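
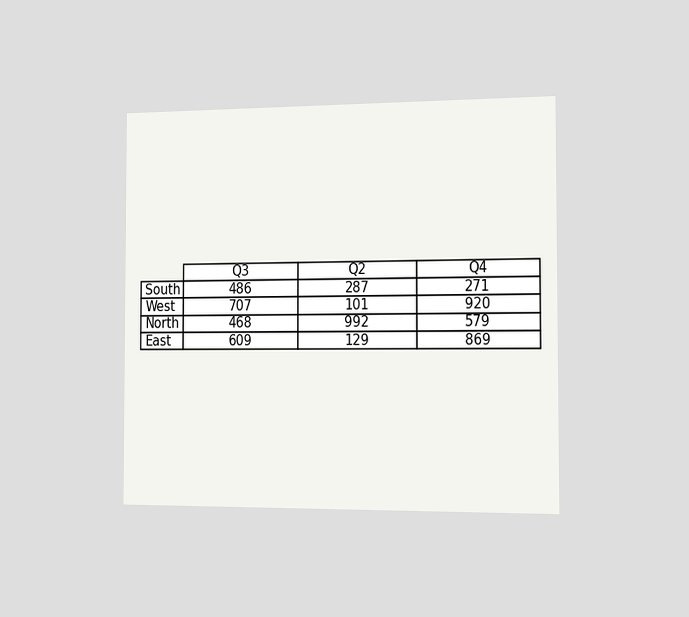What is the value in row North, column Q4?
The chart is viewed slightly from the right. The (North, Q4) cell reads 579.

579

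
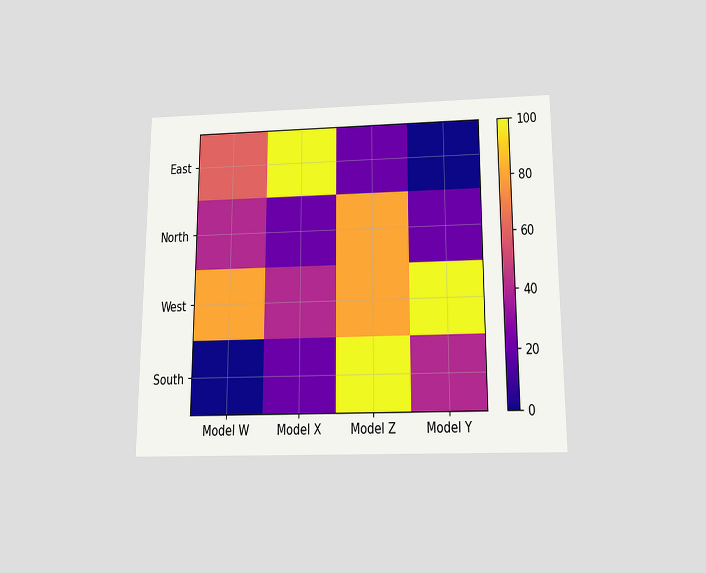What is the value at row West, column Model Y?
100

The chart is viewed slightly from below. Matching cell (West, Model Y) against the colorbar gives 100.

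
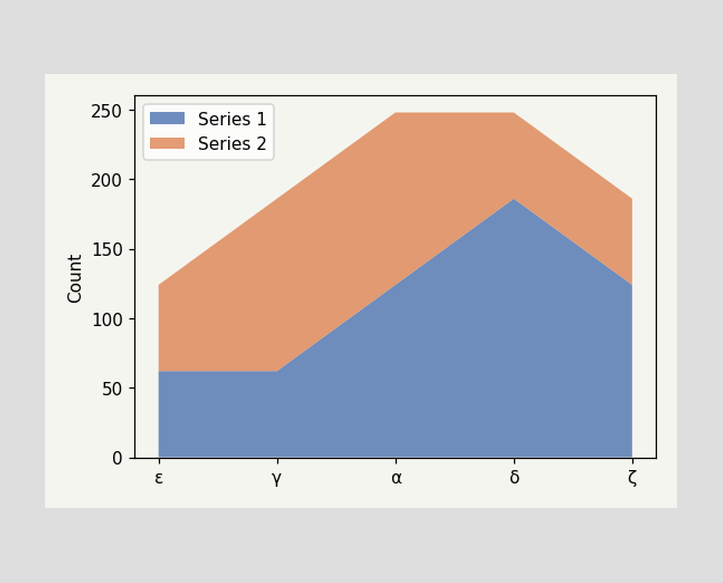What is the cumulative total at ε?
The stacked total at ε reaches 124.

124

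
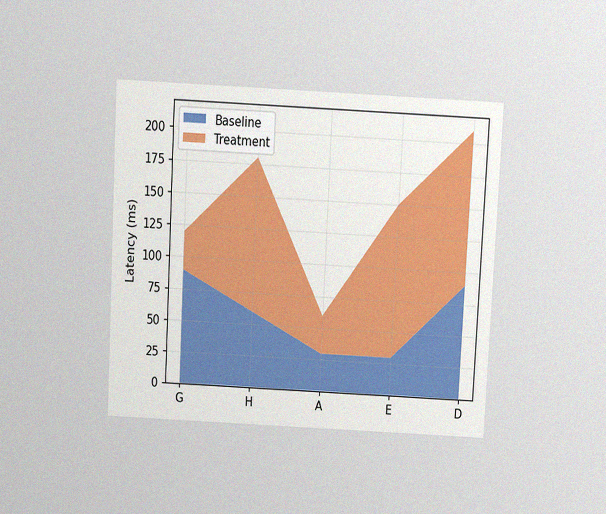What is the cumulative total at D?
210ms

The chart is tilted about 3° clockwise and viewed slightly from above, with some photo noise. The stacked total at D reaches 210ms.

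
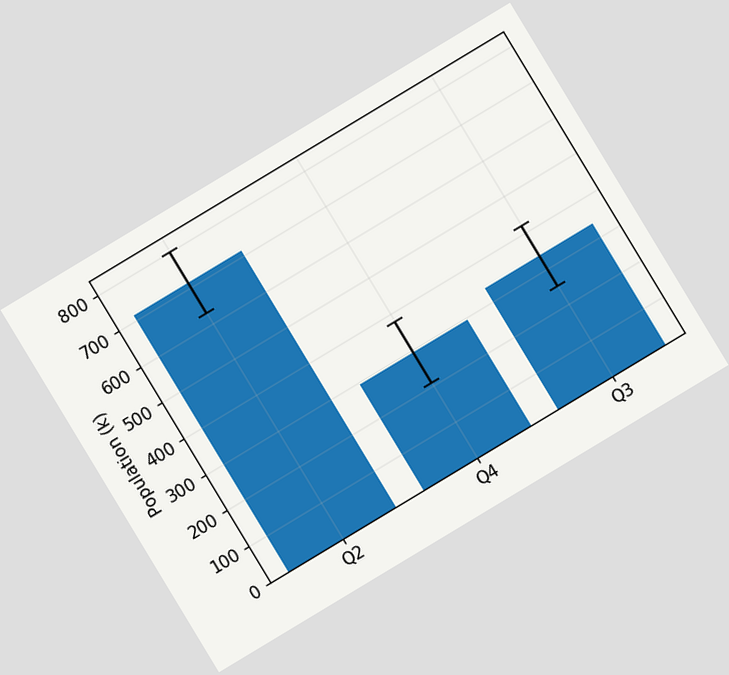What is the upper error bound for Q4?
The chart is tilted about 31° counter-clockwise. The Q4 bar's upper whisker reaches 378k.

378k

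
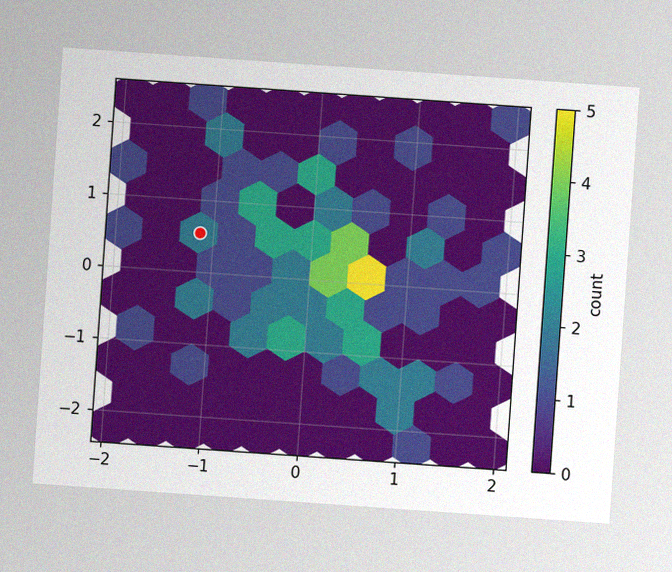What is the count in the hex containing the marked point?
The chart is tilted about 4° clockwise, with some photo noise. The marked hex reads 2 on the colorbar.

2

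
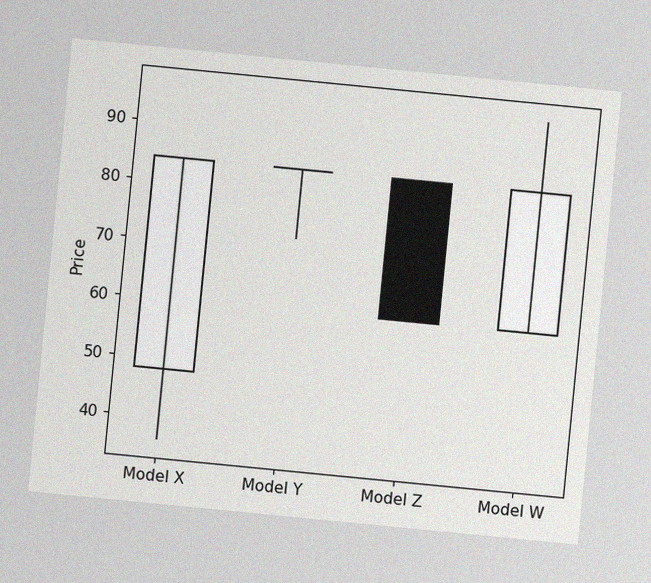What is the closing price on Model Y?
The chart is tilted about 6° clockwise, with some photo noise. The Model Y candle closes at 84.

84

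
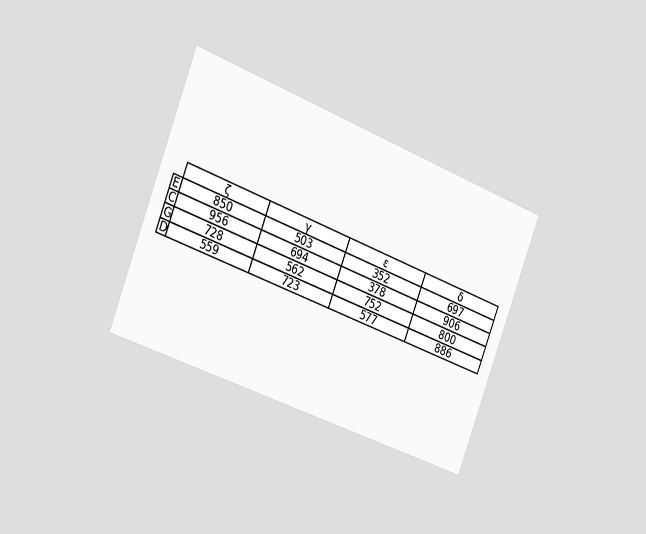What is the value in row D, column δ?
886

The chart is tilted about 21° clockwise and viewed slightly from the left. The (D, δ) cell reads 886.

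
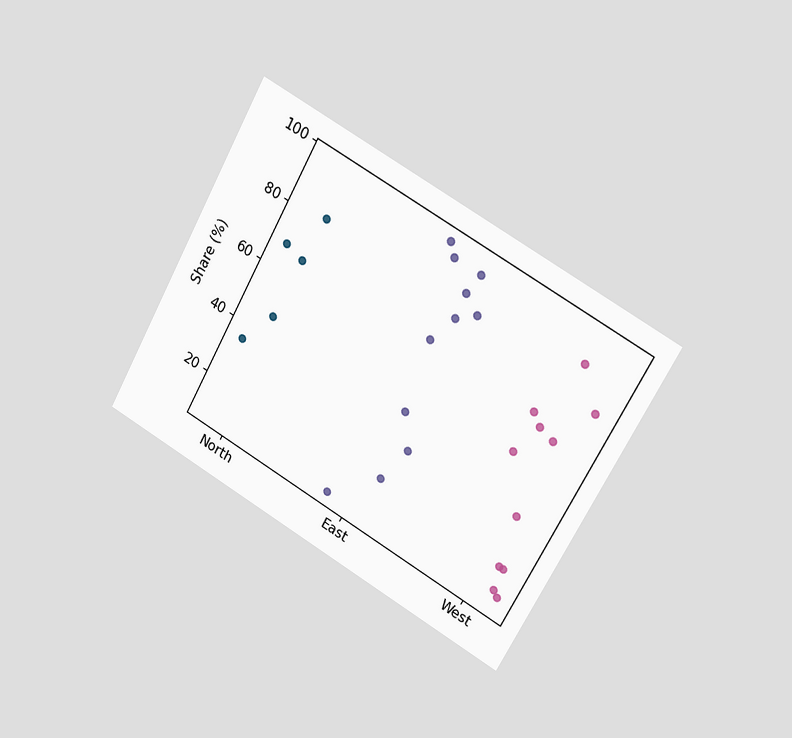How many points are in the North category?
The chart is tilted about 29° clockwise and viewed slightly from the right. Counting the markers in the North column gives 5.

5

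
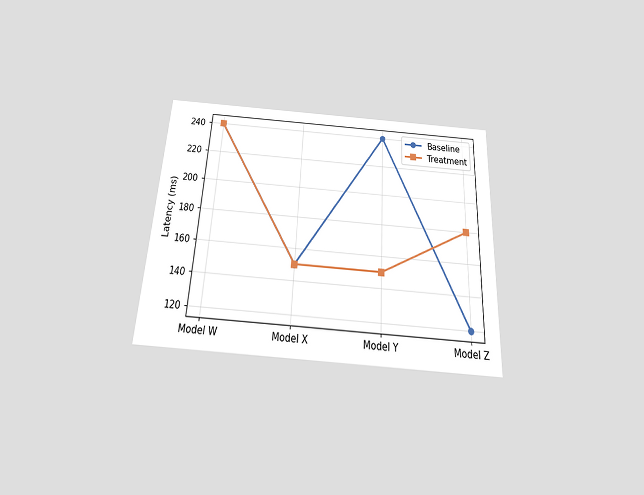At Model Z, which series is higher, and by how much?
The chart is tilted about 3° clockwise and viewed slightly from below. At Model Z, Treatment sits above the other line by 60ms.

Treatment, by 60ms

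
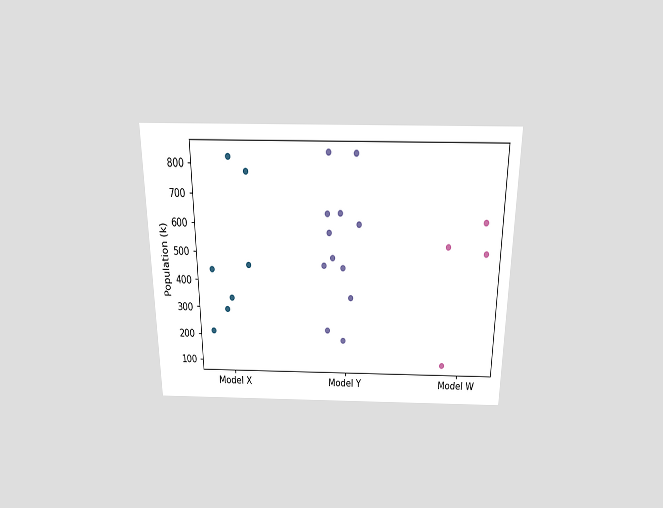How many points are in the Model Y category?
12

The chart is viewed slightly from above. Counting the markers in the Model Y column gives 12.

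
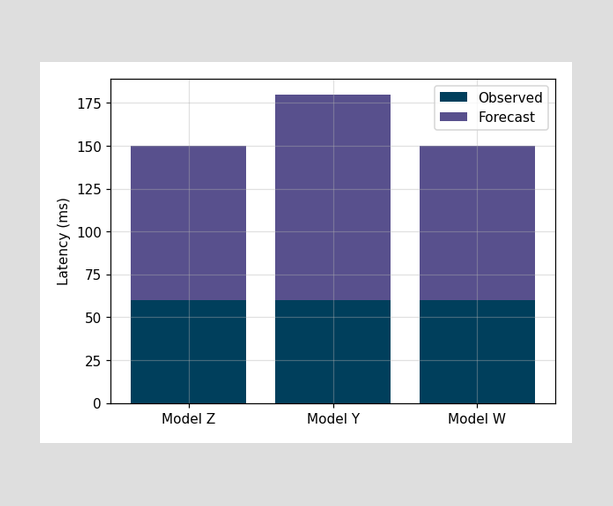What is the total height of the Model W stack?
The Model W stack's top reaches 150ms on the y-axis.

150ms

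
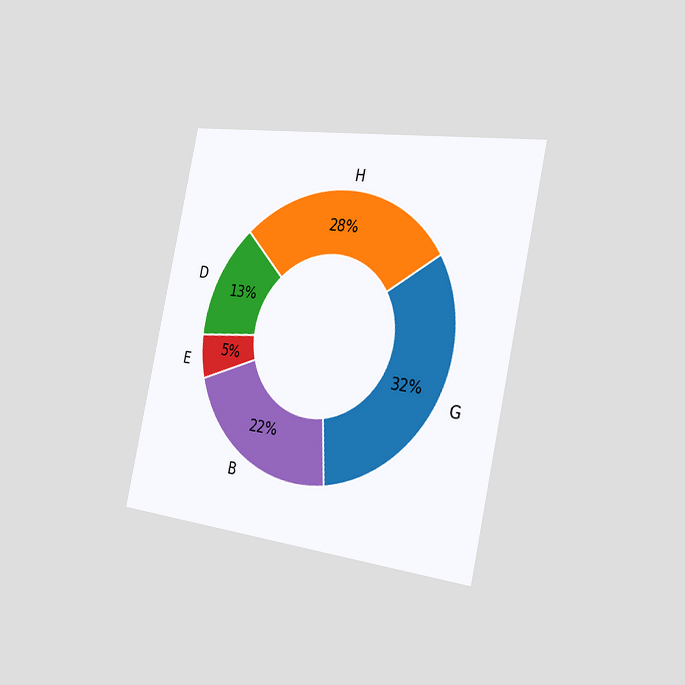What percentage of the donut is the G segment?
The chart is tilted about 12° clockwise and viewed slightly from the right. The G segment takes up 32% of the ring.

32%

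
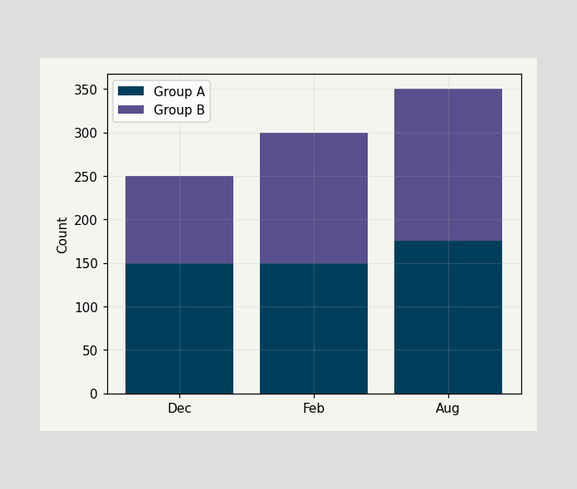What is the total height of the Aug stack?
350

The Aug stack's top reaches 350 on the y-axis.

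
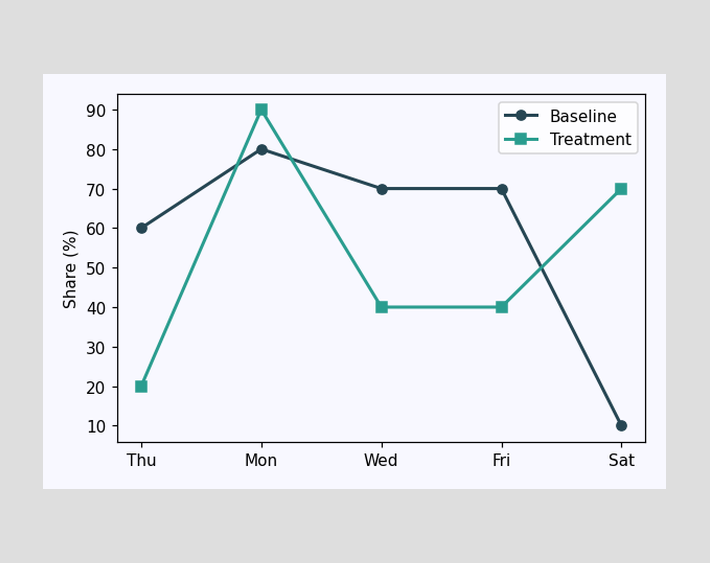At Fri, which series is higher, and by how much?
At Fri, Baseline sits above the other line by 30%.

Baseline, by 30%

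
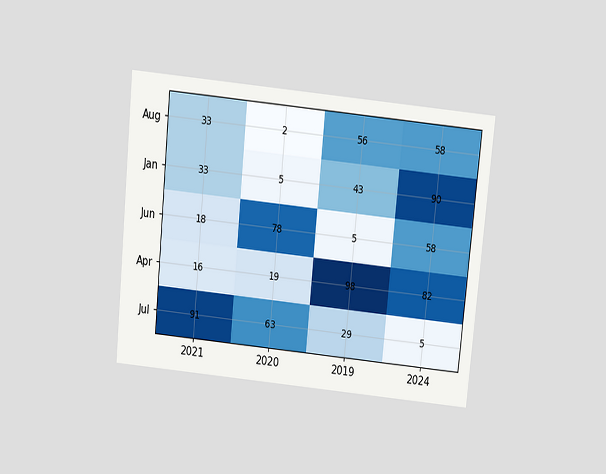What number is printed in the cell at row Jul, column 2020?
The chart is tilted about 6° clockwise and viewed slightly from above. The (Jul, 2020) cell reads 63.

63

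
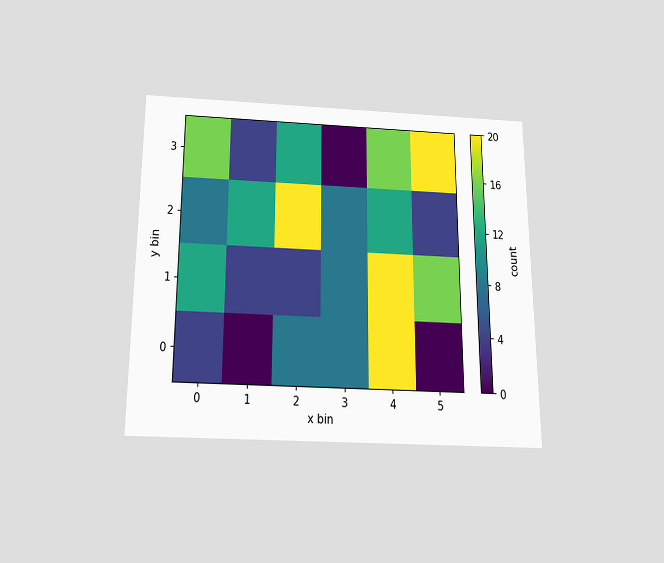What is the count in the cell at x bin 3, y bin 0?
8

The chart is viewed slightly from below. Matching the cell (3, 0) against the colorbar gives 8.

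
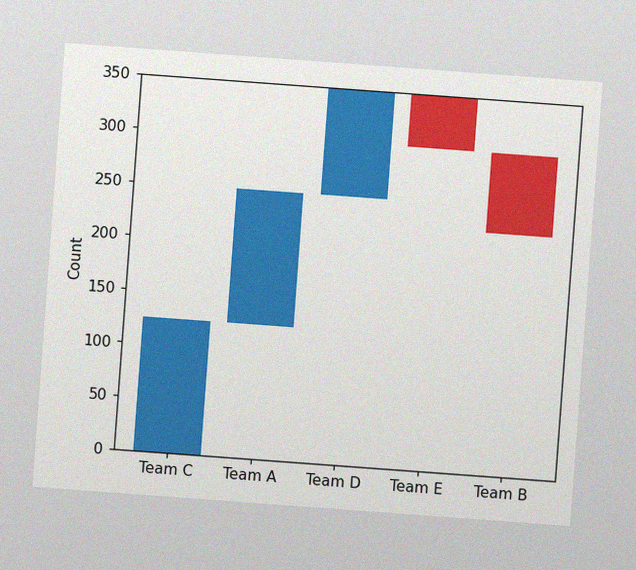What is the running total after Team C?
125

The chart is tilted about 4° clockwise, with some photo noise. After Team C the running total reaches 125.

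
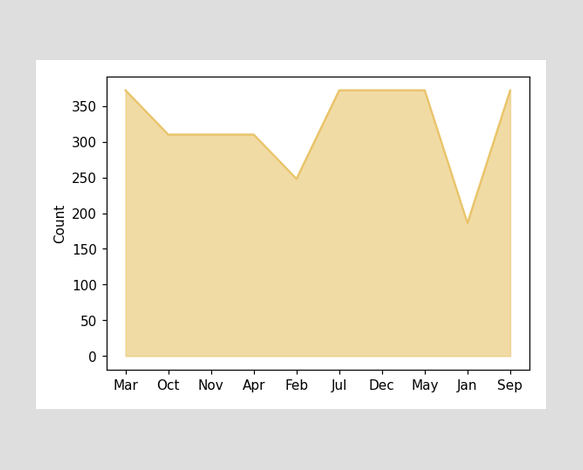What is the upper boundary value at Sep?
At Sep the upper boundary is at 372.

372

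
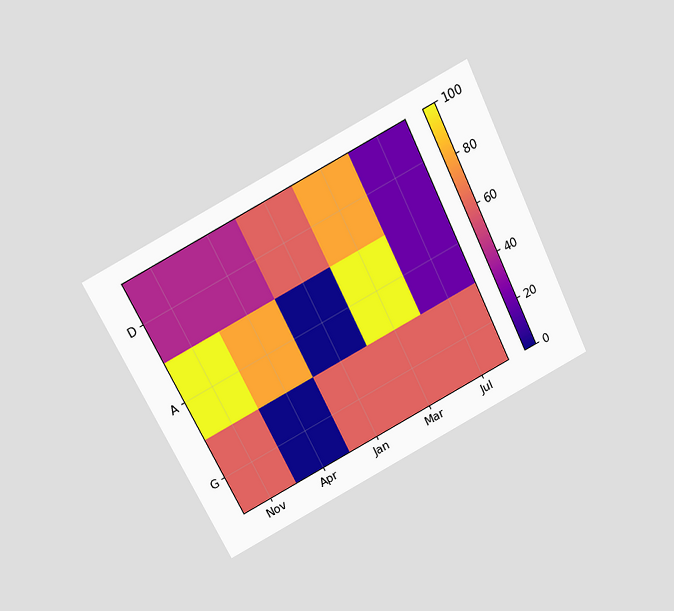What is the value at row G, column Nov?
The chart is tilted about 26° counter-clockwise and viewed slightly from above. Matching cell (G, Nov) against the colorbar gives 60.

60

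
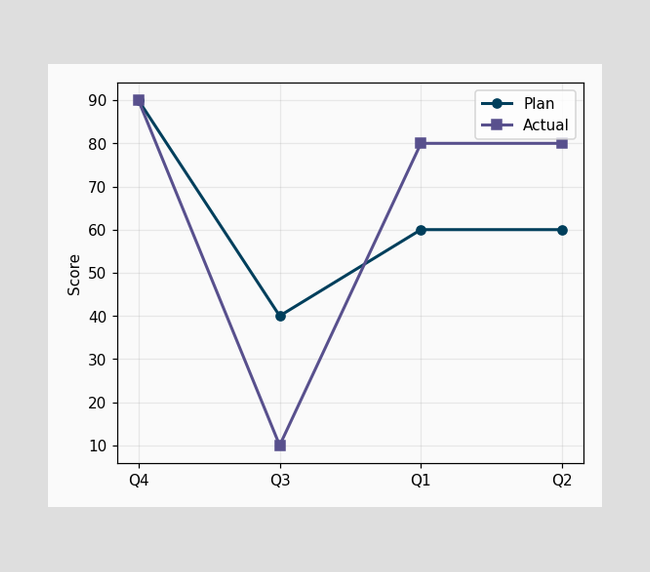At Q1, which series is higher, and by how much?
Actual, by 20

At Q1, Actual sits above the other line by 20.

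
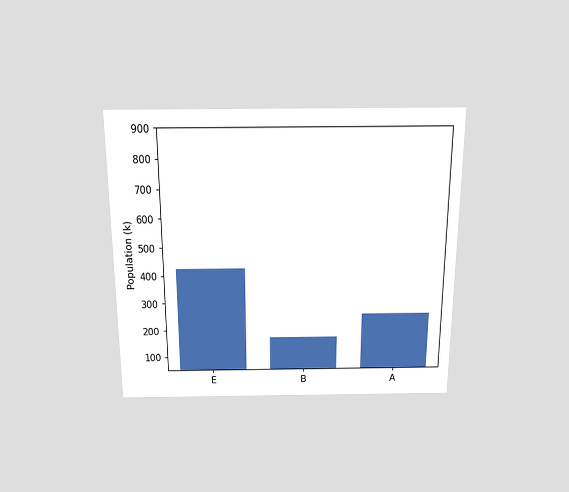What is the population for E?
The chart is viewed slightly from above. Reading along the chart's y-axis, the E bar reaches 425k.

425k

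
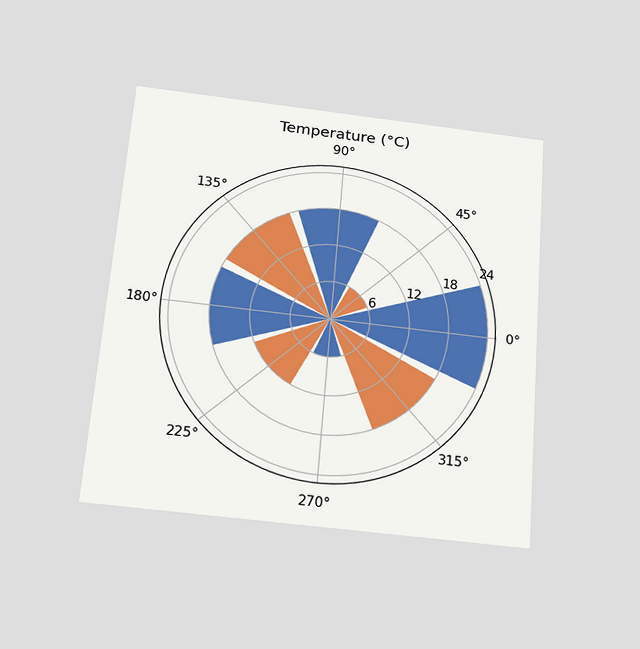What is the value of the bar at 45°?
The chart is tilted about 5° clockwise and viewed slightly from below. The bar at 45° reaches 6°C on the radial axis.

6°C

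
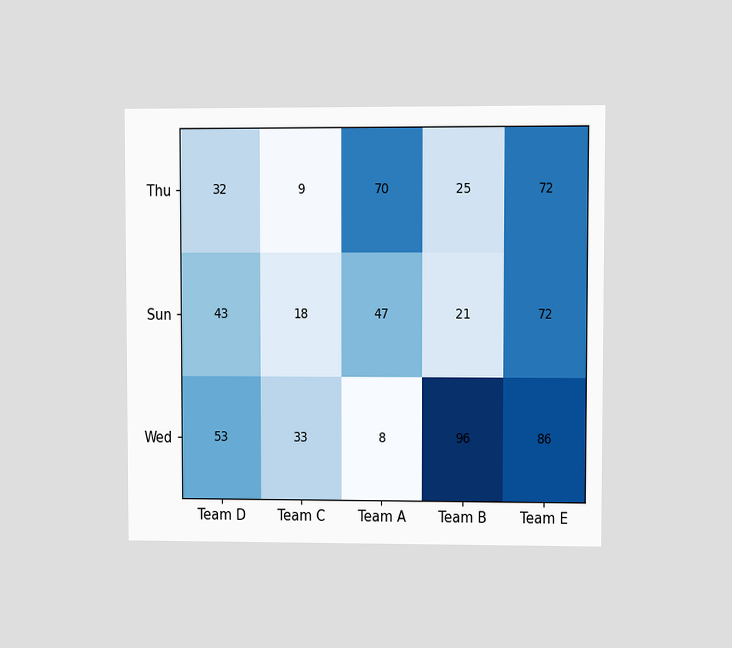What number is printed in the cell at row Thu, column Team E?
72

The chart is viewed at a slight angle. The (Thu, Team E) cell reads 72.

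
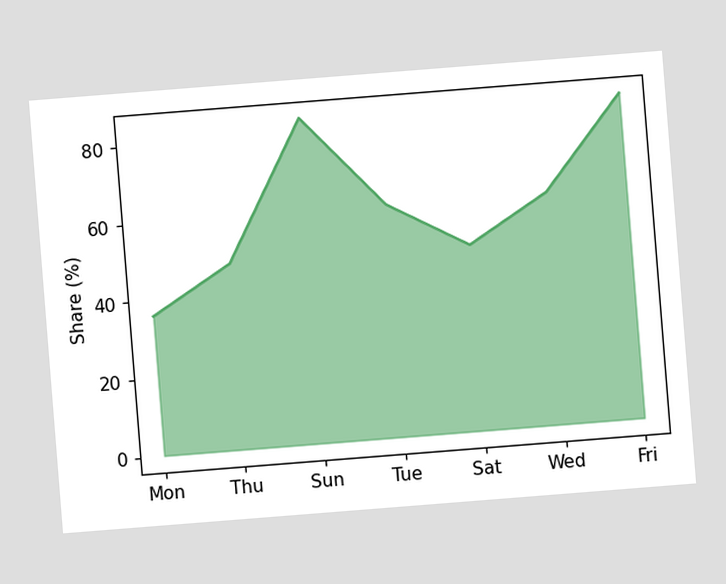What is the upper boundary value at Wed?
60%

The chart is tilted about 5° counter-clockwise. At Wed the upper boundary is at 60%.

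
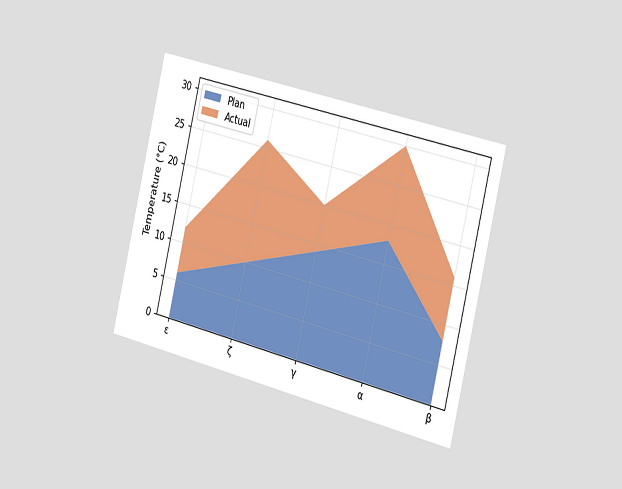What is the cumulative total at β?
The chart is tilted about 14° clockwise and viewed slightly from the right. The stacked total at β reaches 16°C.

16°C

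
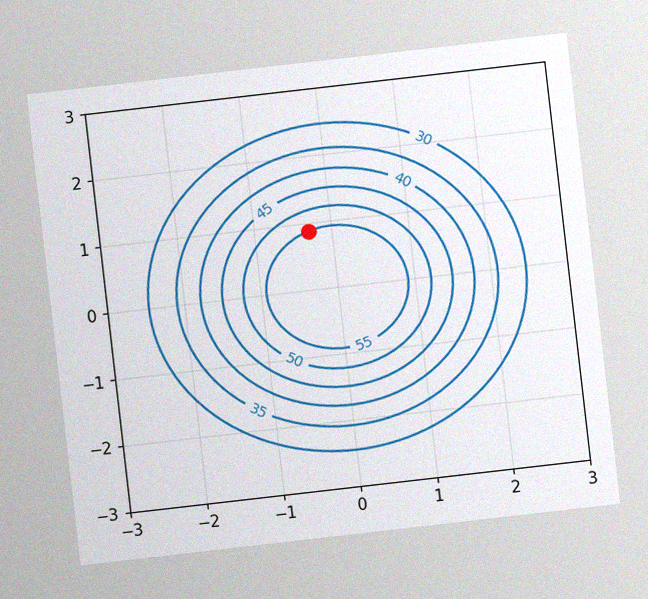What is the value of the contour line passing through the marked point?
55

The chart is tilted about 7° counter-clockwise, with some photo noise. The marked point sits on the contour labelled 55.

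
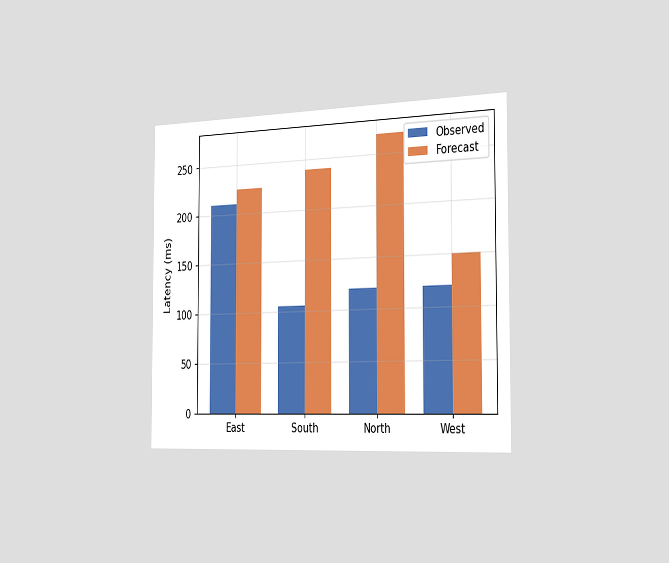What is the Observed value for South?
The chart is viewed slightly from the right. The Observed bar at South reaches 105ms on the y-axis.

105ms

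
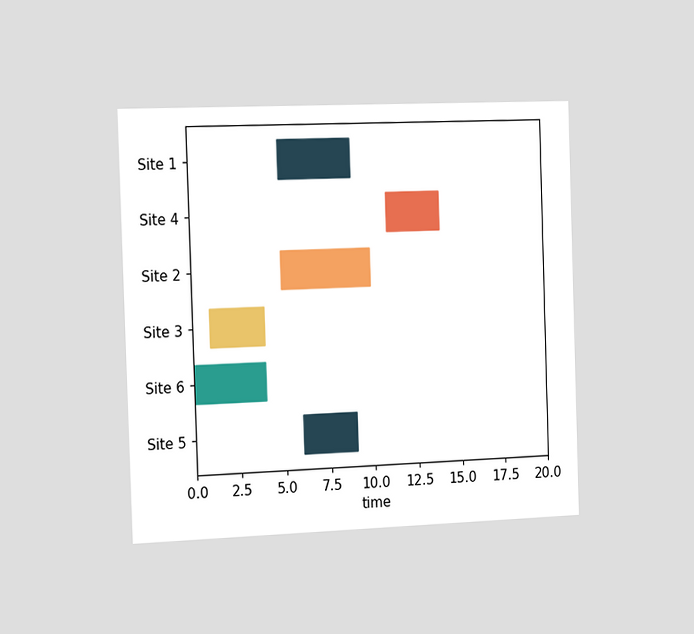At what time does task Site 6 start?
The chart is viewed slightly from the left. The Site 6 bar begins at t=0.

0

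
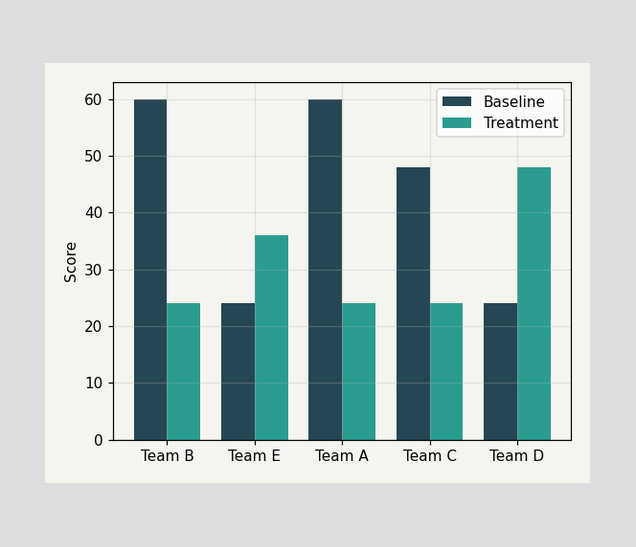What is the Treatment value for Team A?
The Treatment bar at Team A reaches 24 on the y-axis.

24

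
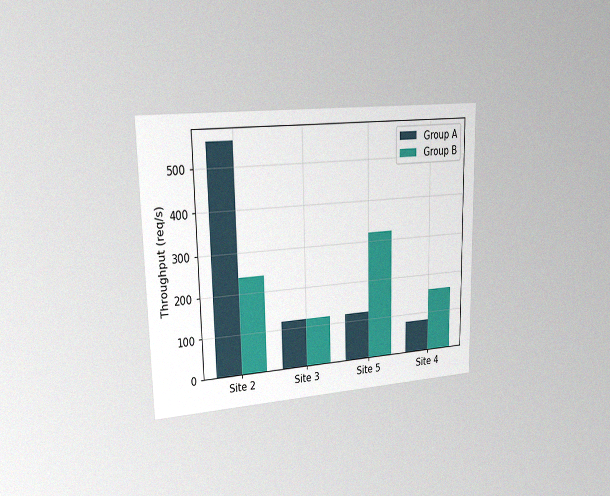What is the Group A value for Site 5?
The chart is viewed slightly from the left, with some photo noise. The Group A bar at Site 5 reaches 120req/s on the y-axis.

120req/s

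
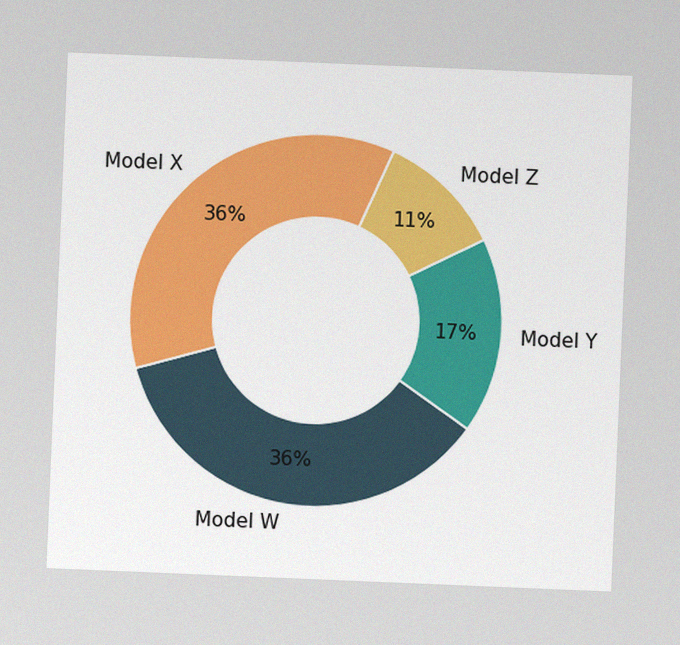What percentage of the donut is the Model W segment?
36%

The chart is tilted about 2° clockwise, with some photo noise. The Model W segment takes up 36% of the ring.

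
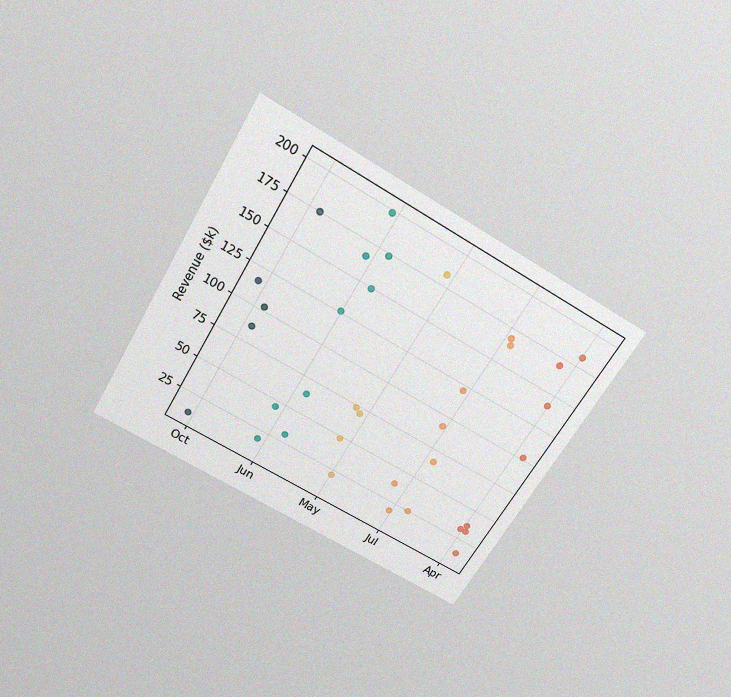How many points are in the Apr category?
The chart is tilted about 31° clockwise and viewed slightly from above, with some photo noise. Counting the markers in the Apr column gives 8.

8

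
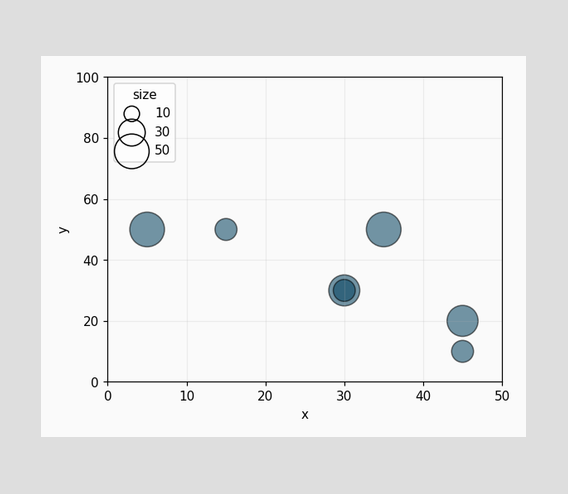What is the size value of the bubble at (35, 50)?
50

Matching the bubble at (35, 50) against the size legend gives 50.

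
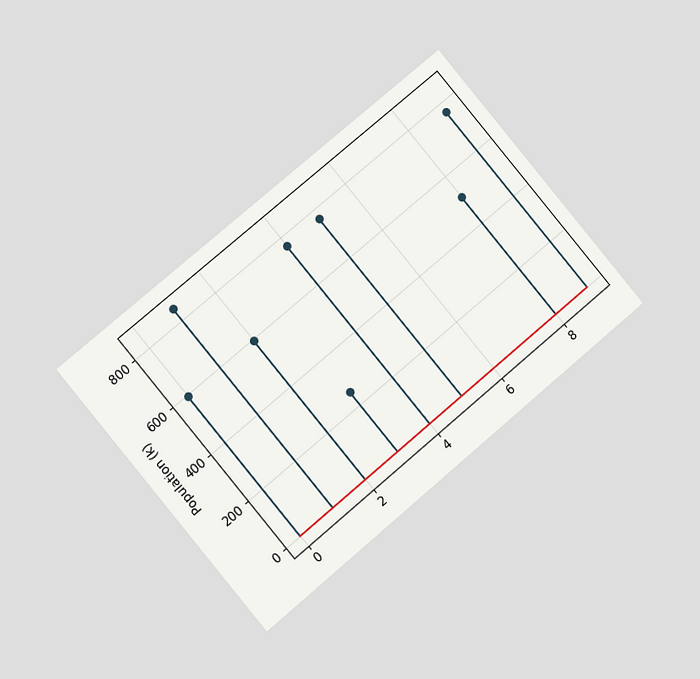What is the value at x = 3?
255k

The chart is tilted about 40° counter-clockwise and viewed at a slight angle. The stem at x=3 reaches 255k.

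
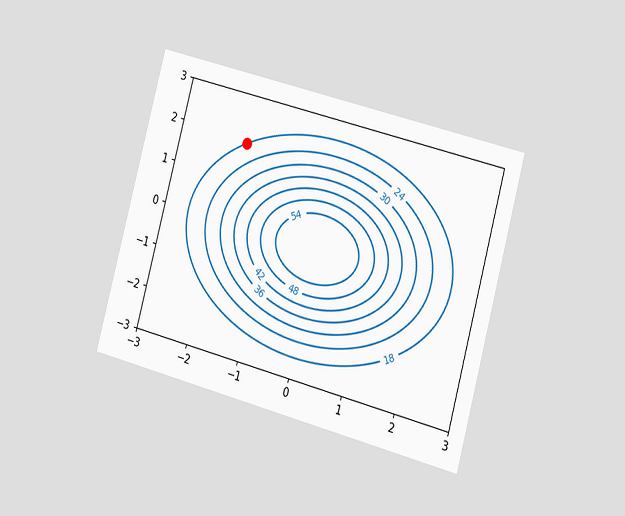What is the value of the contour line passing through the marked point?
18

The chart is tilted about 15° clockwise and viewed slightly from the right. The marked point sits on the contour labelled 18.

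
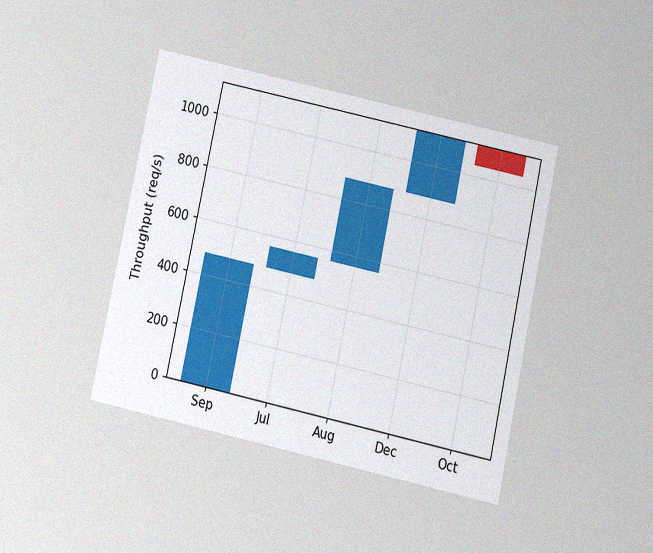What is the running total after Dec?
The chart is tilted about 12° clockwise and viewed slightly from below, with some photo noise. After Dec the running total reaches 1120req/s.

1120req/s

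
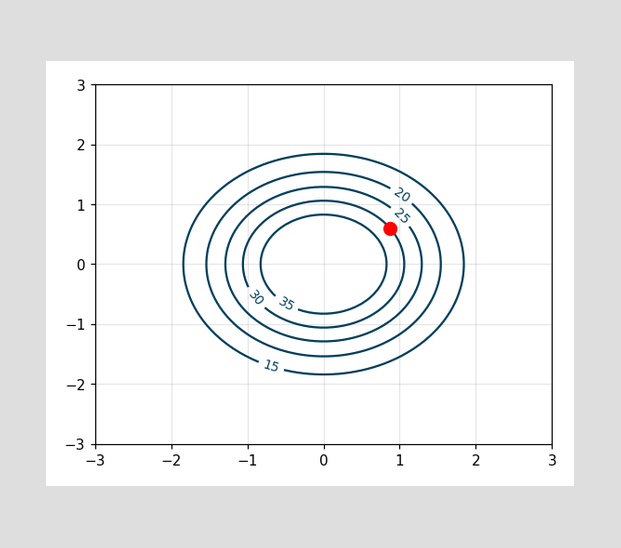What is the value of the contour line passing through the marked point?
30

The marked point sits on the contour labelled 30.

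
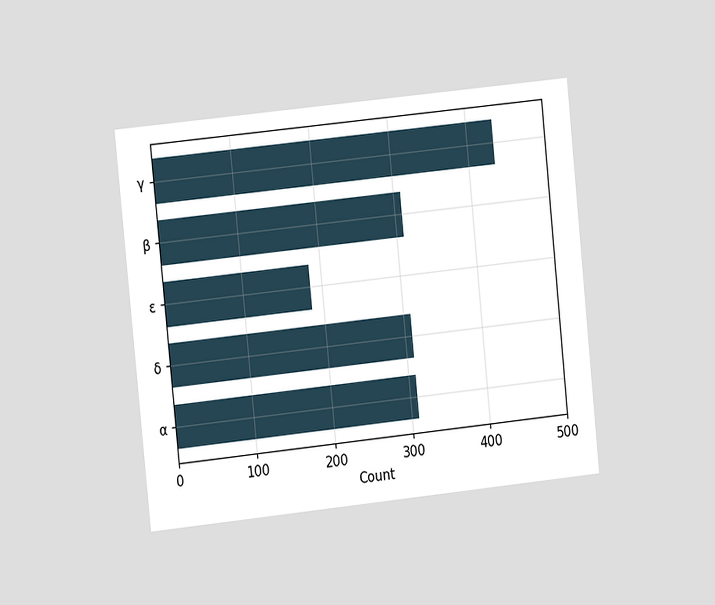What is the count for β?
310

The chart is tilted about 6° counter-clockwise and viewed slightly from the left. Reading along the chart's x-axis, the β bar reaches 310.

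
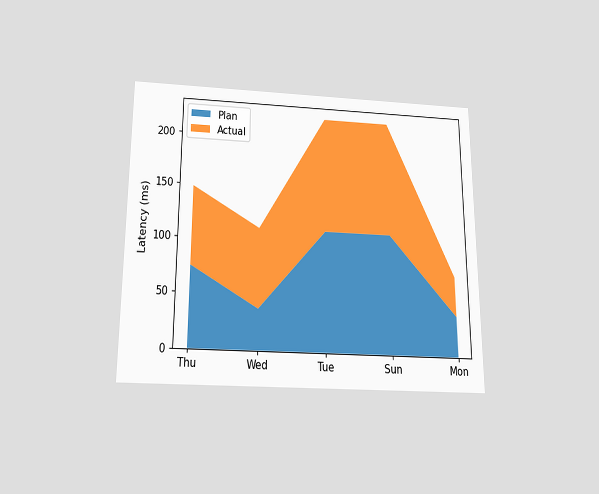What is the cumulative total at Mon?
The chart is viewed slightly from below. The stacked total at Mon reaches 74ms.

74ms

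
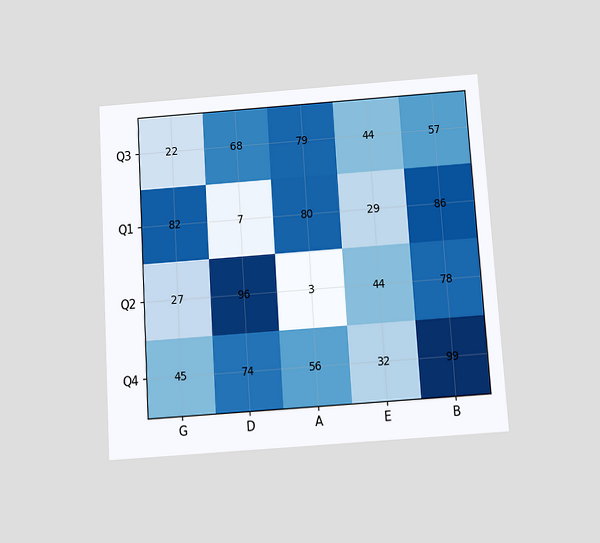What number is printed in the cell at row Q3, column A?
79

The chart is tilted about 4° counter-clockwise and viewed slightly from below. The (Q3, A) cell reads 79.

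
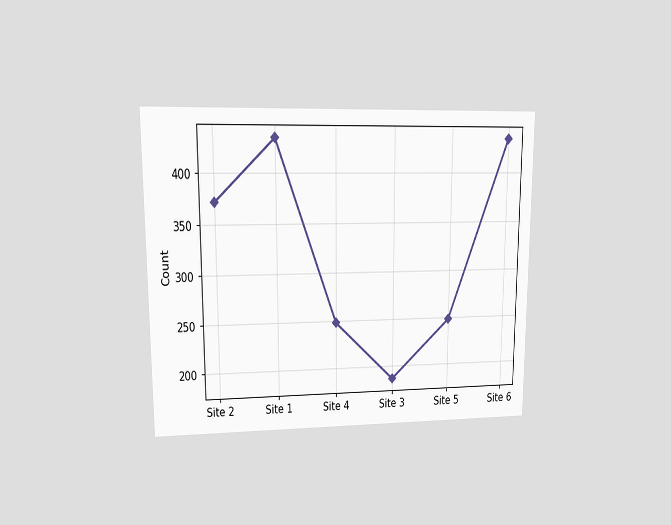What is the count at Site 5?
248

The chart is viewed at a slight angle. At Site 5, the line is at 248.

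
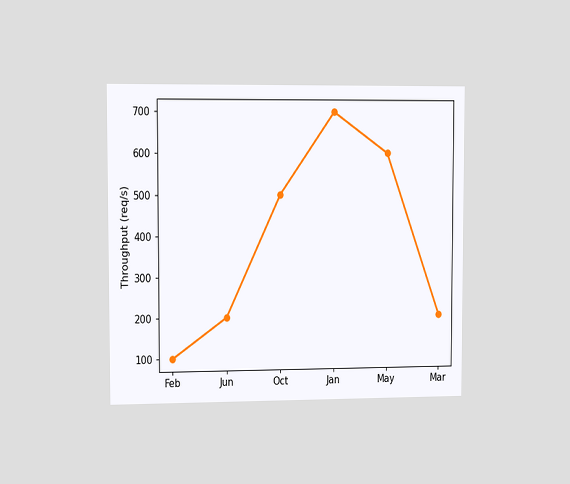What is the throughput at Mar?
The chart is viewed slightly from the left. At Mar, the line is at 200req/s.

200req/s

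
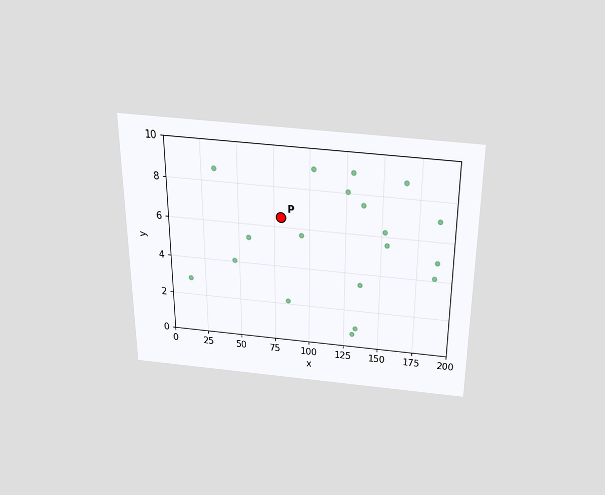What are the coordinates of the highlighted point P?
(80, 6.5)

The chart is viewed slightly from above. Following the gridlines from P to each axis, P sits at (80, 6.5).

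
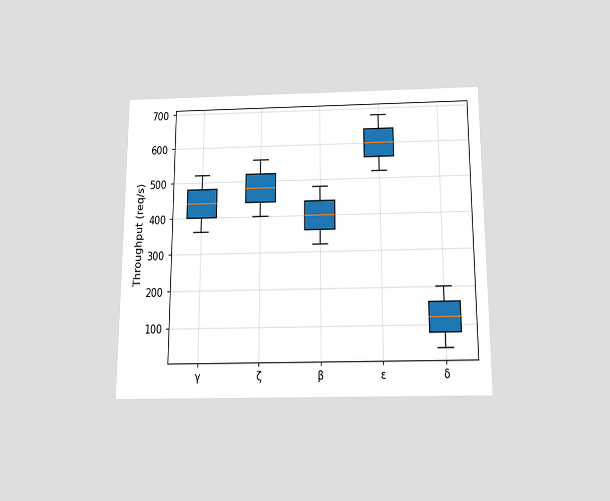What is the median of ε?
600req/s

The chart is viewed slightly from below. The median line in the ε box sits at 600req/s.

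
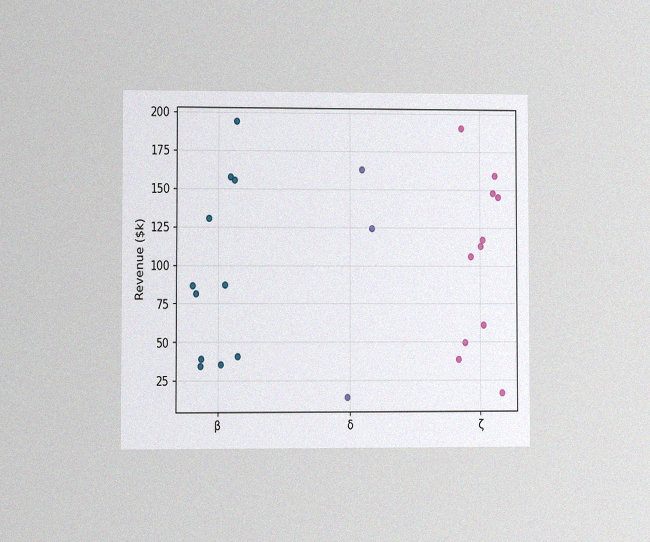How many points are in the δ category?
The chart is viewed at a slight angle, with some photo noise. Counting the markers in the δ column gives 3.

3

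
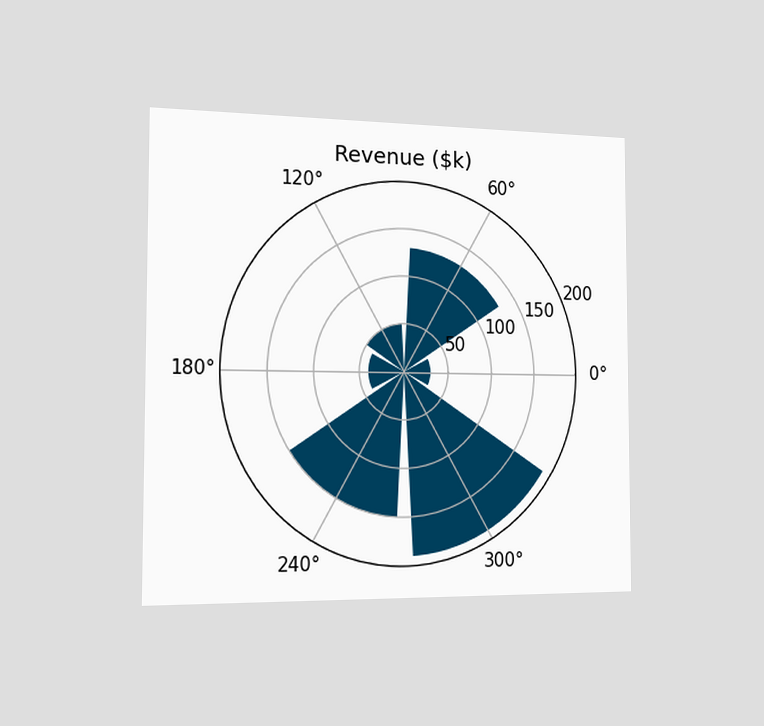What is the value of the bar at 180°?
The chart is viewed slightly from the left. The bar at 180° reaches $40k on the radial axis.

$40k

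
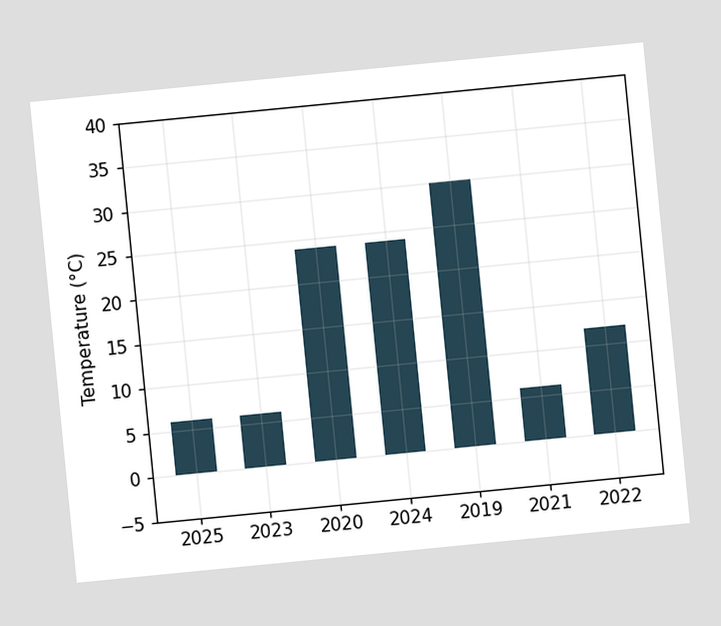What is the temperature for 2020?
The chart is tilted about 6° counter-clockwise. Reading along the chart's y-axis, the 2020 bar reaches 24°C.

24°C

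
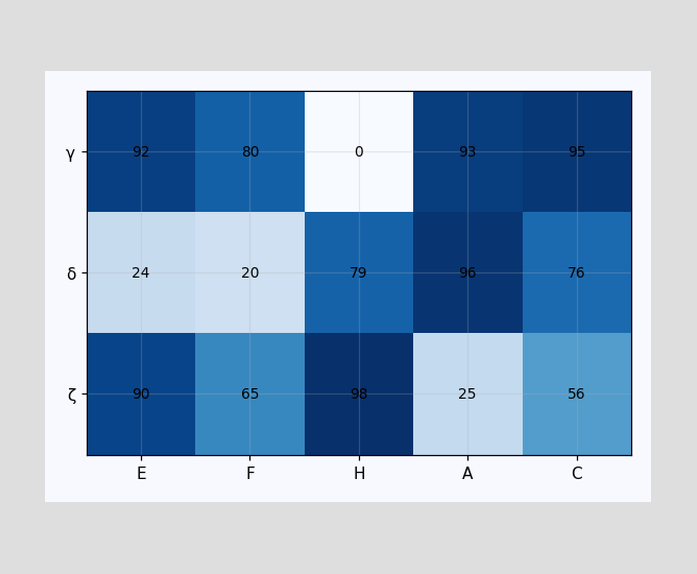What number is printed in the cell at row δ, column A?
The (δ, A) cell reads 96.

96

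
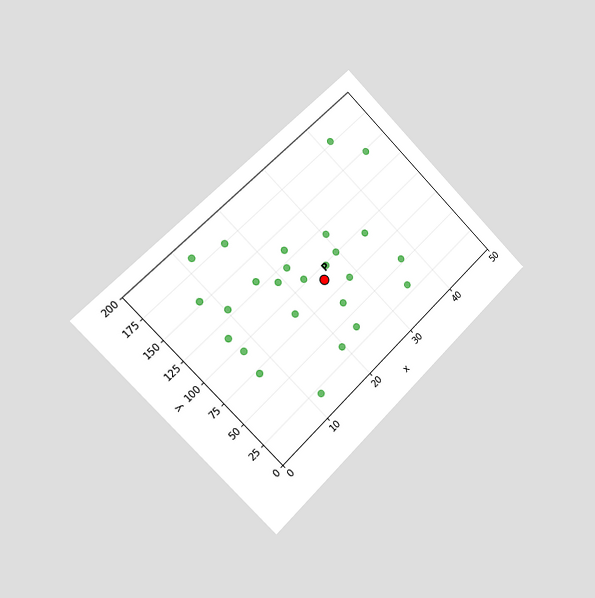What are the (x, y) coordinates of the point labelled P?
(25, 90)

The chart is tilted about 45° counter-clockwise and viewed slightly from the left. Following the gridlines from P to each axis, P sits at (25, 90).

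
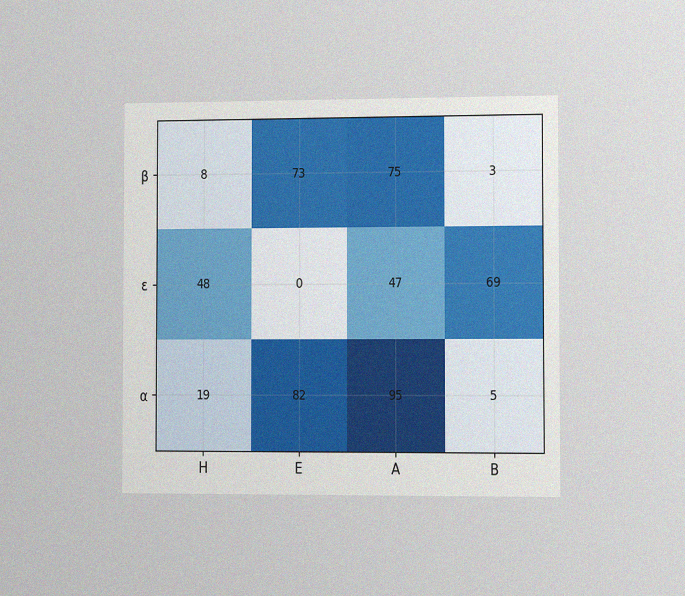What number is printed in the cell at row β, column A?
The chart is viewed slightly from the right, with some photo noise. The (β, A) cell reads 75.

75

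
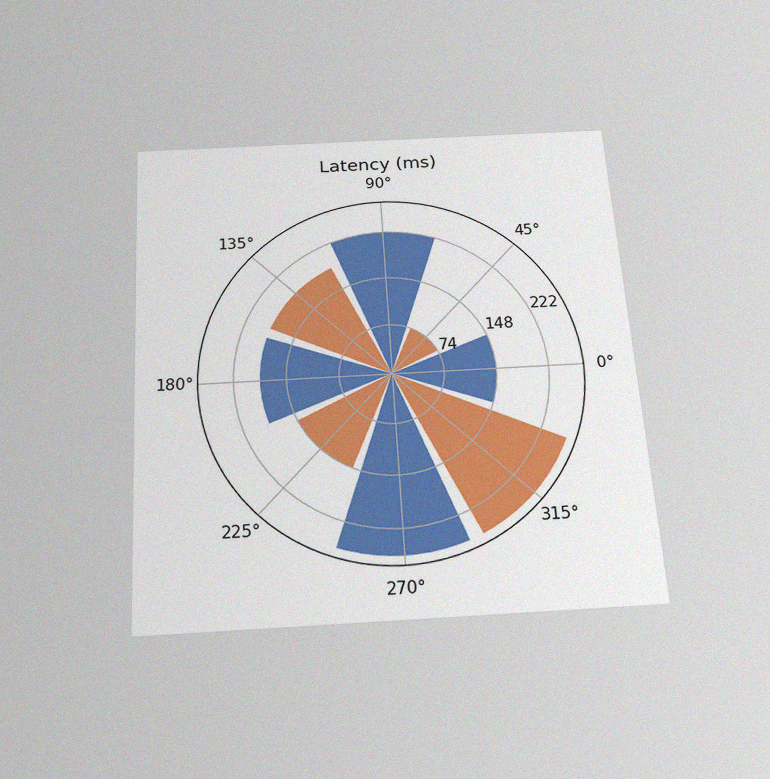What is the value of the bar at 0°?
The chart is tilted about 4° counter-clockwise and viewed slightly from below, with some photo noise. The bar at 0° reaches 148ms on the radial axis.

148ms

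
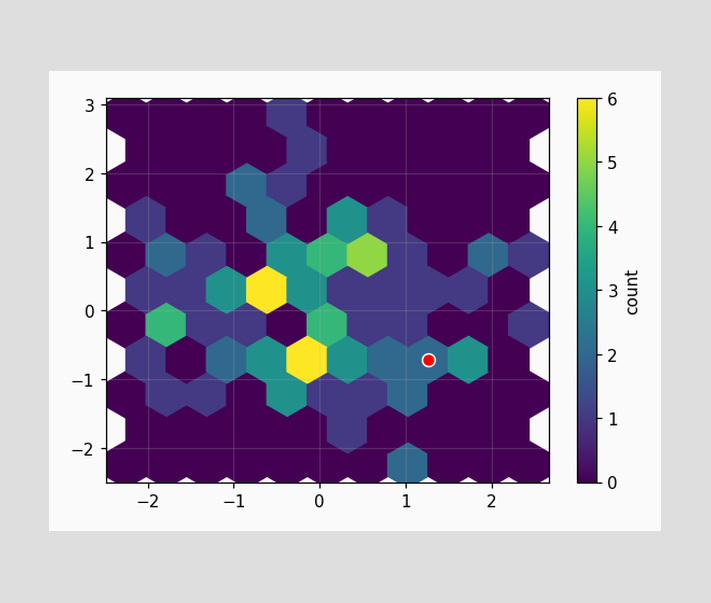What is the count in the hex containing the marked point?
2

The marked hex reads 2 on the colorbar.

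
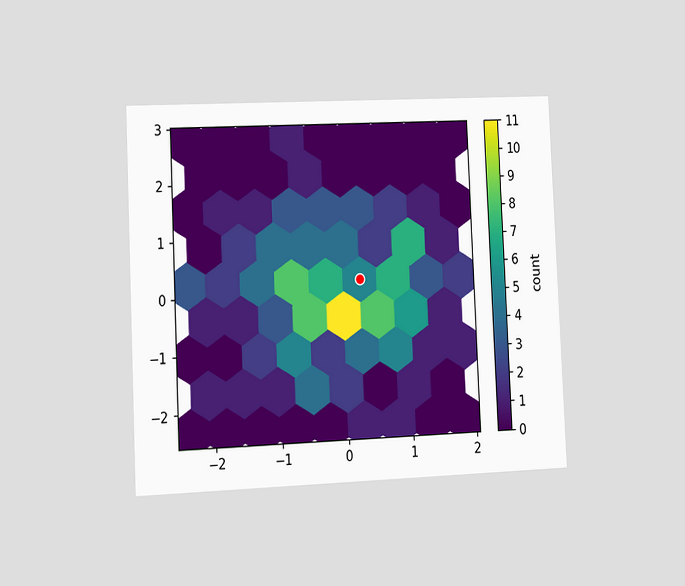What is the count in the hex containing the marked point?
The chart is tilted about 3° counter-clockwise and viewed at a slight angle. The marked hex reads 5 on the colorbar.

5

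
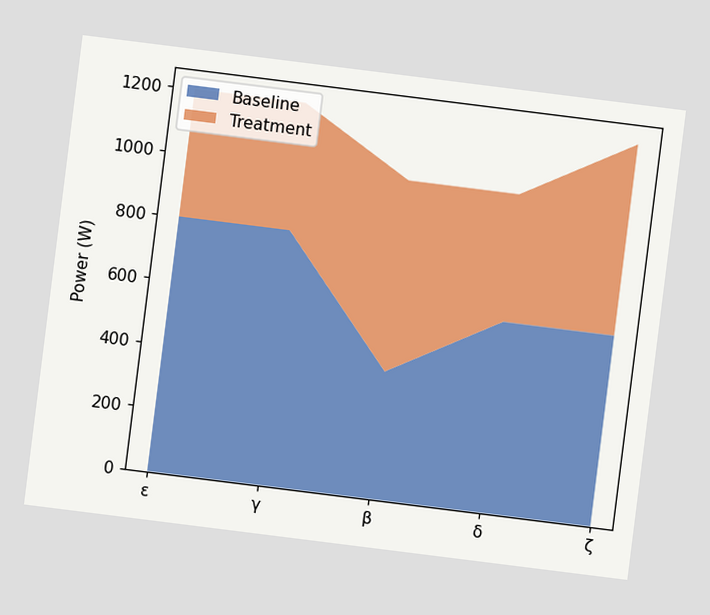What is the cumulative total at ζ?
The chart is tilted about 7° clockwise. The stacked total at ζ reaches 1200W.

1200W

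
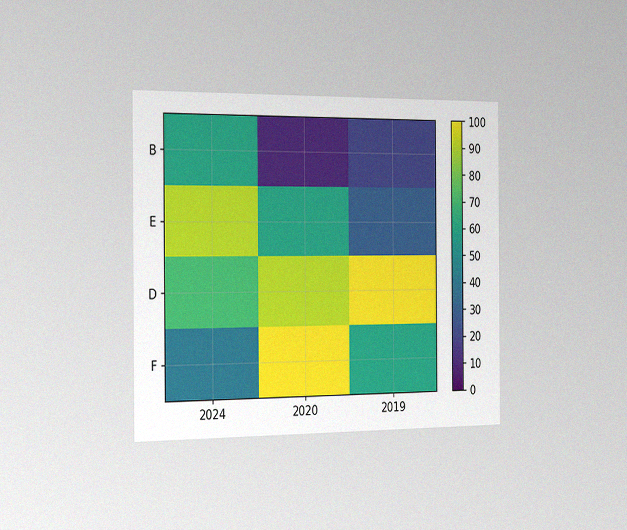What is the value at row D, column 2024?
70

The chart is viewed slightly from the left, with some photo noise. Matching cell (D, 2024) against the colorbar gives 70.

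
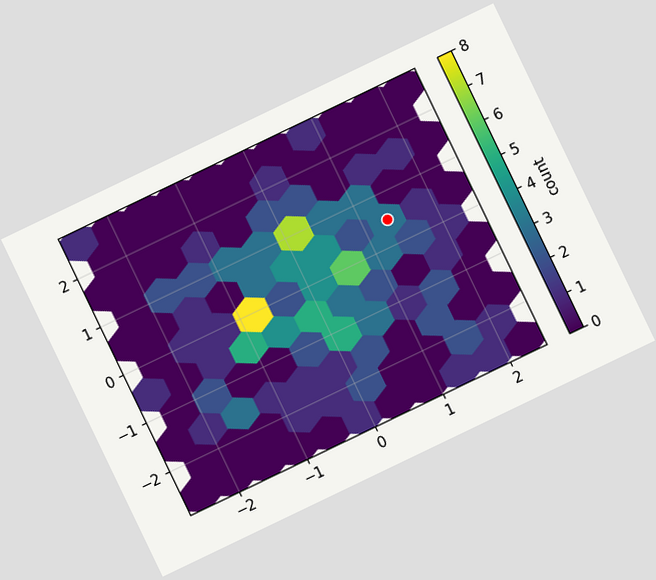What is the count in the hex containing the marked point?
The chart is tilted about 26° counter-clockwise. The marked hex reads 3 on the colorbar.

3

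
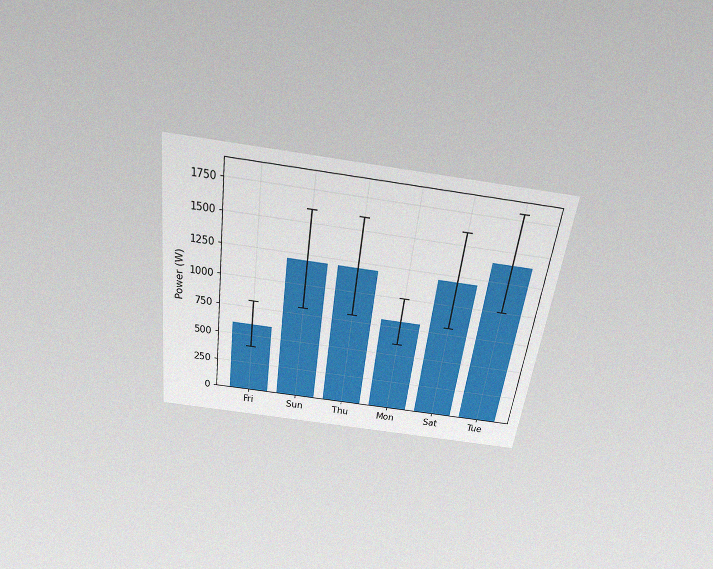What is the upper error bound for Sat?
1600W

The chart is tilted about 8° clockwise and viewed slightly from above, with some photo noise. The Sat bar's upper whisker reaches 1600W.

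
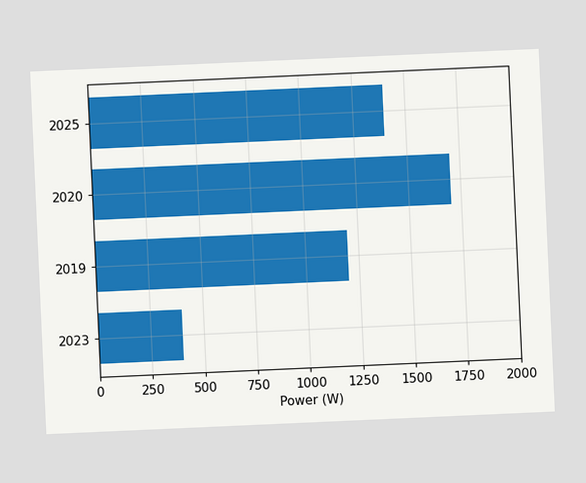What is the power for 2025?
The chart is tilted about 3° counter-clockwise. Reading along the chart's x-axis, the 2025 bar reaches 1400W.

1400W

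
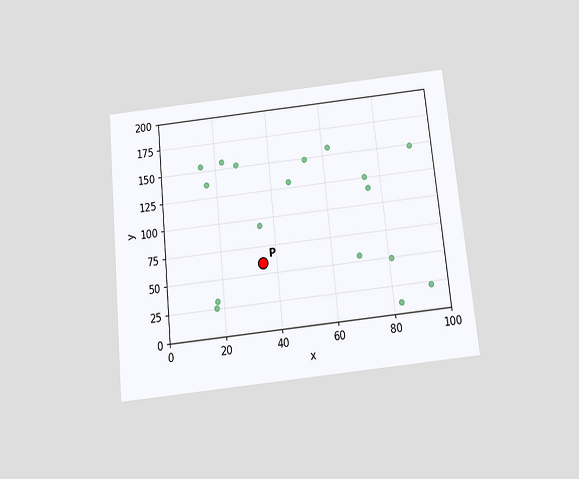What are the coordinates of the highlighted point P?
(35, 60)

The chart is tilted about 6° counter-clockwise and viewed slightly from below. Following the gridlines from P to each axis, P sits at (35, 60).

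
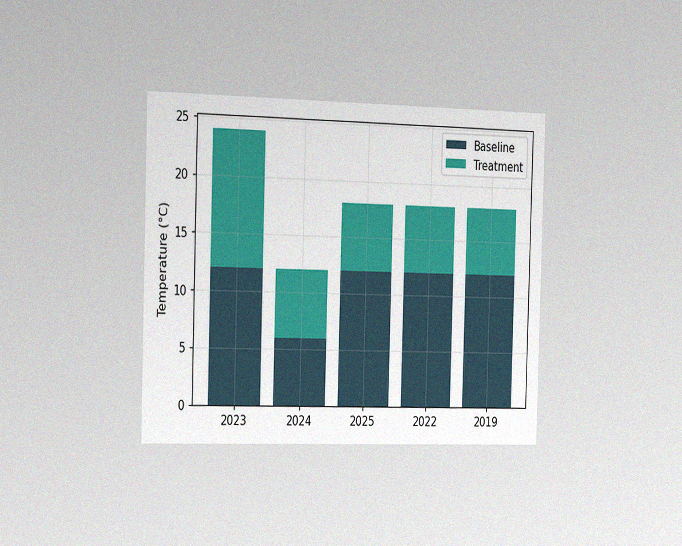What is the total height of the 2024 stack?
The chart is viewed slightly from the left, with some photo noise. The 2024 stack's top reaches 12°C on the y-axis.

12°C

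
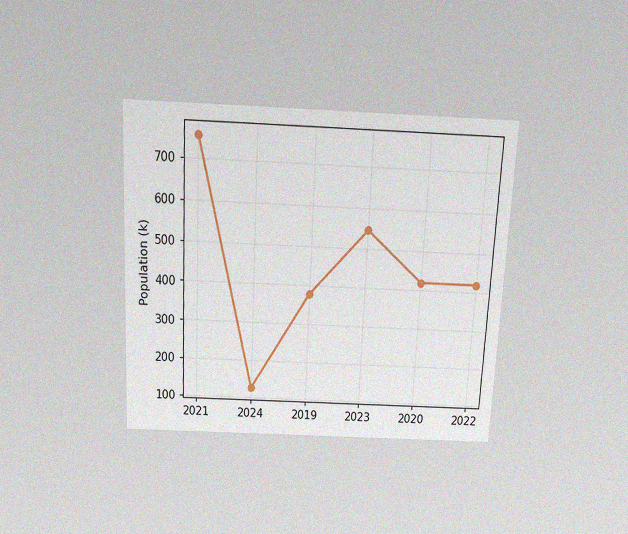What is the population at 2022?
The chart is tilted about 3° clockwise and viewed slightly from above, with some photo noise. At 2022, the line is at 420k.

420k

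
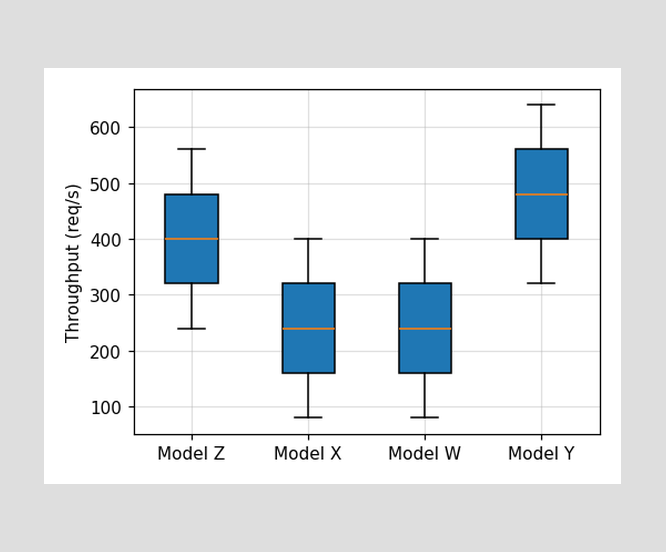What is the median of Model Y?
480req/s

The median line in the Model Y box sits at 480req/s.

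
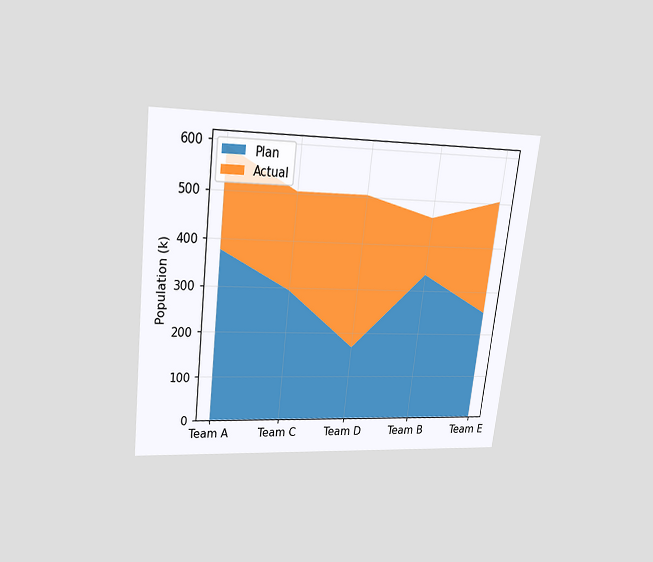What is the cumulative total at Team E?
504k

The chart is tilted about 7° clockwise and viewed slightly from above. The stacked total at Team E reaches 504k.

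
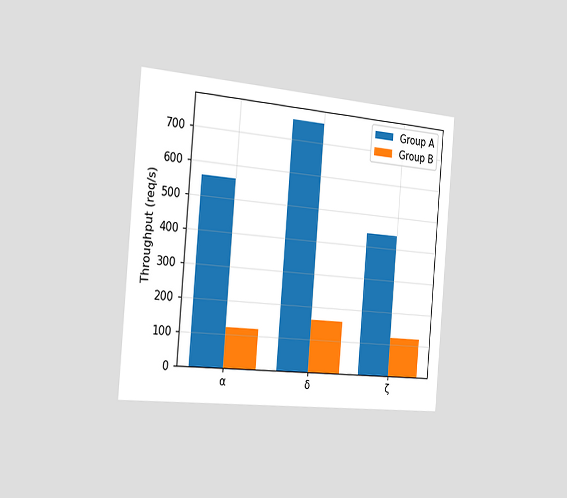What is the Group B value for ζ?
120req/s

The chart is tilted about 5° clockwise and viewed slightly from the left. The Group B bar at ζ reaches 120req/s on the y-axis.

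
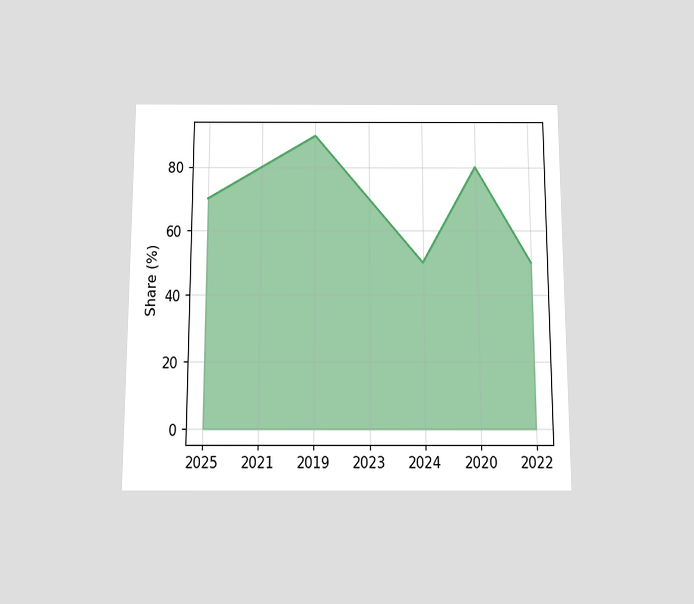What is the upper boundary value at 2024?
50%

The chart is viewed slightly from below. At 2024 the upper boundary is at 50%.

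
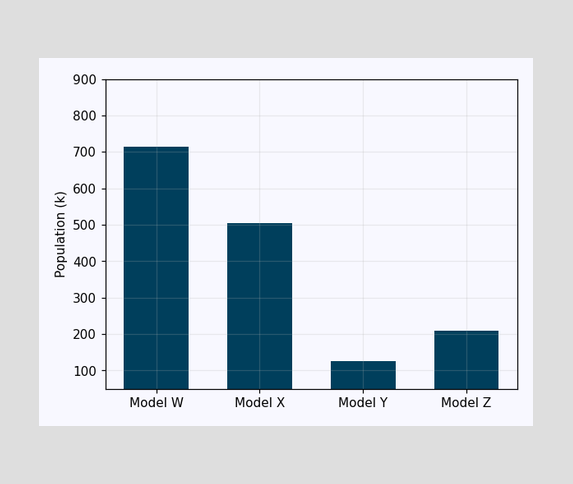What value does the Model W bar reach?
Reading along the chart's y-axis, the Model W bar reaches 714k.

714k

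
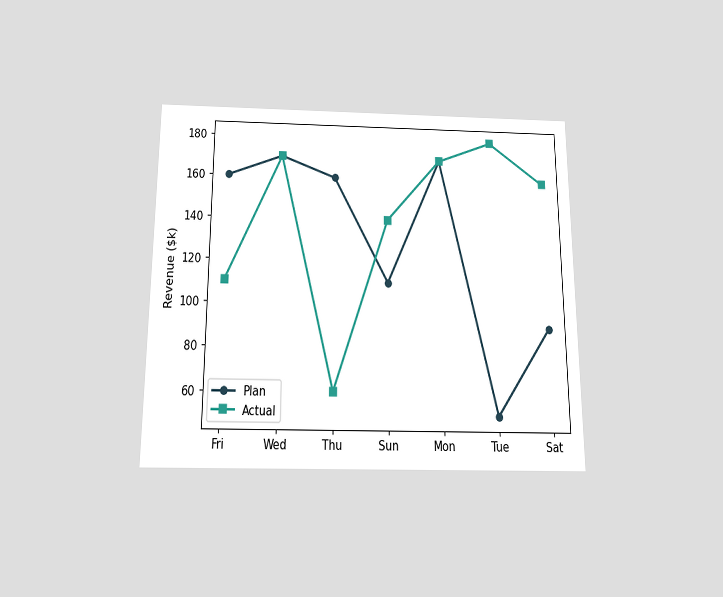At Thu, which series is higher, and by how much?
Plan, by $100k

The chart is viewed slightly from below. At Thu, Plan sits above the other line by $100k.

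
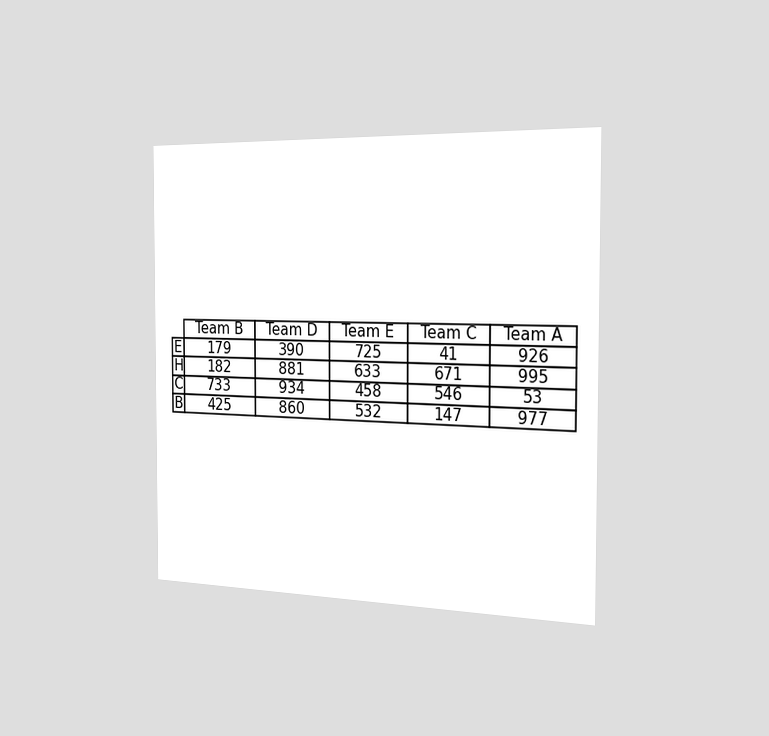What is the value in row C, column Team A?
53

The chart is viewed slightly from the right. The (C, Team A) cell reads 53.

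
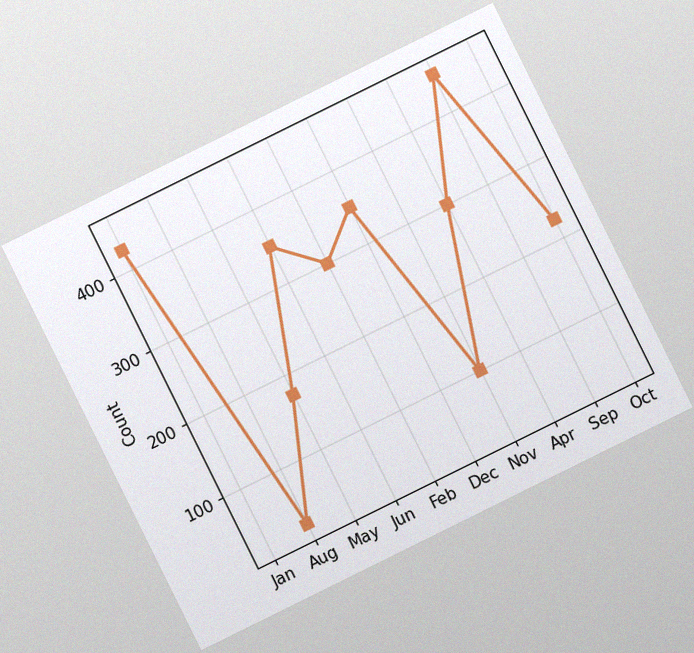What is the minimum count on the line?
The chart is tilted about 26° counter-clockwise, with some photo noise. The lowest point is at Aug, and reading across to the y-axis gives 25.

25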